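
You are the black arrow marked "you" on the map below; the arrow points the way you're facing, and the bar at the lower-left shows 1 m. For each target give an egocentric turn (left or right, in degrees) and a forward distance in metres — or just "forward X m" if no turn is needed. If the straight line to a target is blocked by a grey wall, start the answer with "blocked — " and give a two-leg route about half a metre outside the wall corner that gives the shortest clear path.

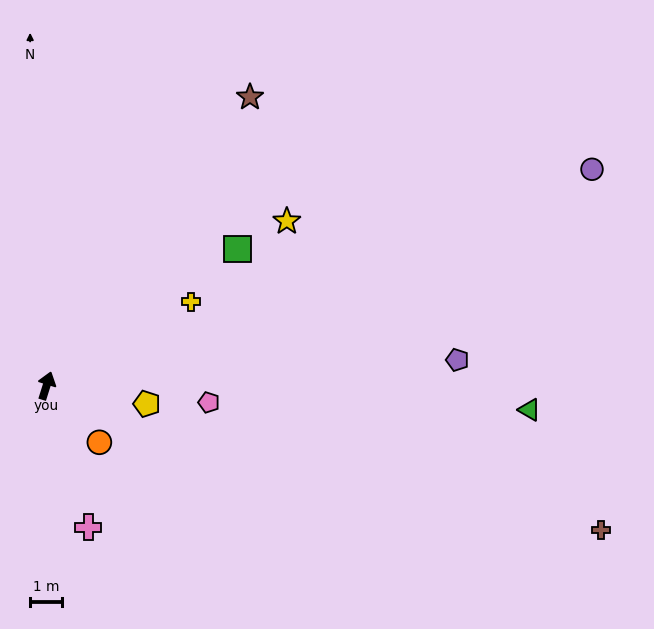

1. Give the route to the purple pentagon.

turn right 69°, forward 12.9 m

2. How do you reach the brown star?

turn right 18°, forward 11.0 m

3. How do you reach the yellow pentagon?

turn right 83°, forward 3.2 m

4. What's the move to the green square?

turn right 37°, forward 7.3 m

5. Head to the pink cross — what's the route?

turn right 146°, forward 4.6 m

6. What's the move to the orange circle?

turn right 120°, forward 2.4 m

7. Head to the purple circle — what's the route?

turn right 51°, forward 18.3 m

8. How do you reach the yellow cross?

turn right 42°, forward 5.2 m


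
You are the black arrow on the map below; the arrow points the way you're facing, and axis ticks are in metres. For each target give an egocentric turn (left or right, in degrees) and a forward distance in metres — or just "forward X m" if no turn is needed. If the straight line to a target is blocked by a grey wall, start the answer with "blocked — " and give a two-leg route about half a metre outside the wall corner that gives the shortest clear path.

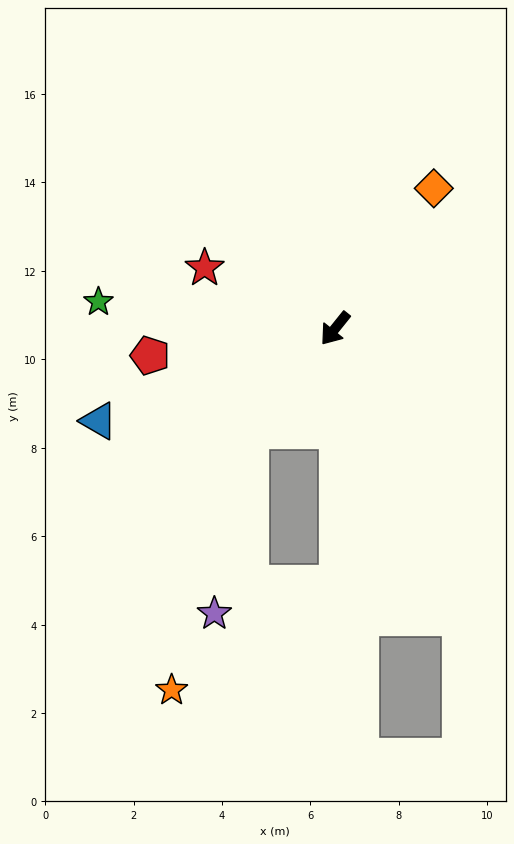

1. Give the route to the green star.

turn right 58°, forward 5.4 m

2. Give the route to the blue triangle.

turn right 30°, forward 5.7 m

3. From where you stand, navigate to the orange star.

blocked — turn left 39°, forward 5.8 m, then turn right 58°, forward 4.5 m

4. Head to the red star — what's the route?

turn right 76°, forward 3.3 m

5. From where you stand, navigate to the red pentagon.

turn right 43°, forward 4.2 m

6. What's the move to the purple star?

blocked — forward 3.0 m, then turn left 28°, forward 4.2 m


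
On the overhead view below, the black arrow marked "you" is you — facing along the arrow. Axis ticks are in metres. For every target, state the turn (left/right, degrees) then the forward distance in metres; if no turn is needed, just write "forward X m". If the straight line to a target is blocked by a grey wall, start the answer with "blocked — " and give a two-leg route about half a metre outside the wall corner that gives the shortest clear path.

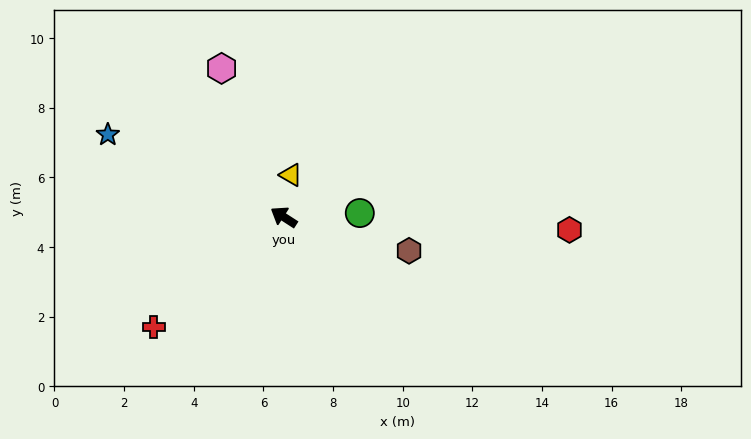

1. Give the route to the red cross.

turn left 73°, forward 4.9 m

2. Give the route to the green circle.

turn right 144°, forward 2.2 m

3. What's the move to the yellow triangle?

turn right 67°, forward 1.2 m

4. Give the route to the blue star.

turn left 8°, forward 5.6 m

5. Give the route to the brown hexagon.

turn right 162°, forward 3.7 m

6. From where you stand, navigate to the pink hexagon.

turn right 34°, forward 4.6 m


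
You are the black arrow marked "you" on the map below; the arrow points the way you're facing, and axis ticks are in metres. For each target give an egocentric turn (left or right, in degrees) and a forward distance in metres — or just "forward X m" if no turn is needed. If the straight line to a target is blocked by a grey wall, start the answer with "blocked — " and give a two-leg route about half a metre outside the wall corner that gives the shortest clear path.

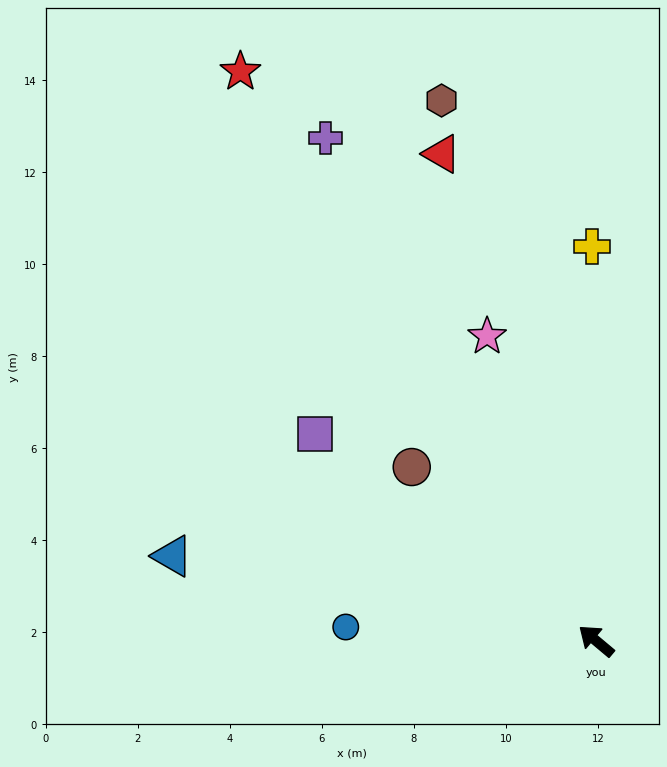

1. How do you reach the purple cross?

turn right 22°, forward 12.4 m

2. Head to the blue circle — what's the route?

turn left 37°, forward 5.4 m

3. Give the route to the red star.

turn right 18°, forward 14.6 m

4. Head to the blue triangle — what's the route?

turn left 29°, forward 9.4 m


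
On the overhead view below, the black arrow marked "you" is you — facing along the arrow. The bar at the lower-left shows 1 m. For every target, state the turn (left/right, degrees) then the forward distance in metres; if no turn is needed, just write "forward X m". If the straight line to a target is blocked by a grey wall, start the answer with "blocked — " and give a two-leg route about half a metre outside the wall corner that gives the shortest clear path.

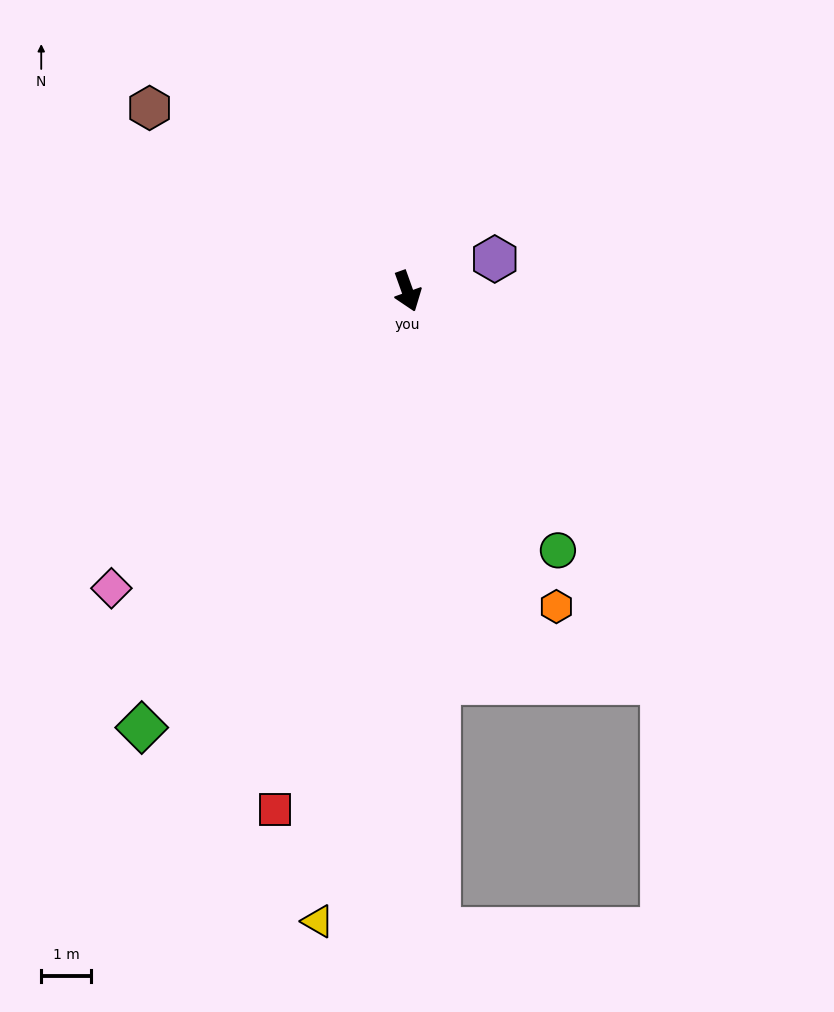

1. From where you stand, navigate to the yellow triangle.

turn right 28°, forward 12.7 m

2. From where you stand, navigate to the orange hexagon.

turn left 6°, forward 6.9 m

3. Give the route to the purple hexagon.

turn left 91°, forward 1.9 m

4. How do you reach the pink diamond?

turn right 65°, forward 8.3 m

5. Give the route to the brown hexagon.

turn right 145°, forward 6.3 m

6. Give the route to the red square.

turn right 34°, forward 10.7 m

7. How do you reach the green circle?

turn left 10°, forward 6.0 m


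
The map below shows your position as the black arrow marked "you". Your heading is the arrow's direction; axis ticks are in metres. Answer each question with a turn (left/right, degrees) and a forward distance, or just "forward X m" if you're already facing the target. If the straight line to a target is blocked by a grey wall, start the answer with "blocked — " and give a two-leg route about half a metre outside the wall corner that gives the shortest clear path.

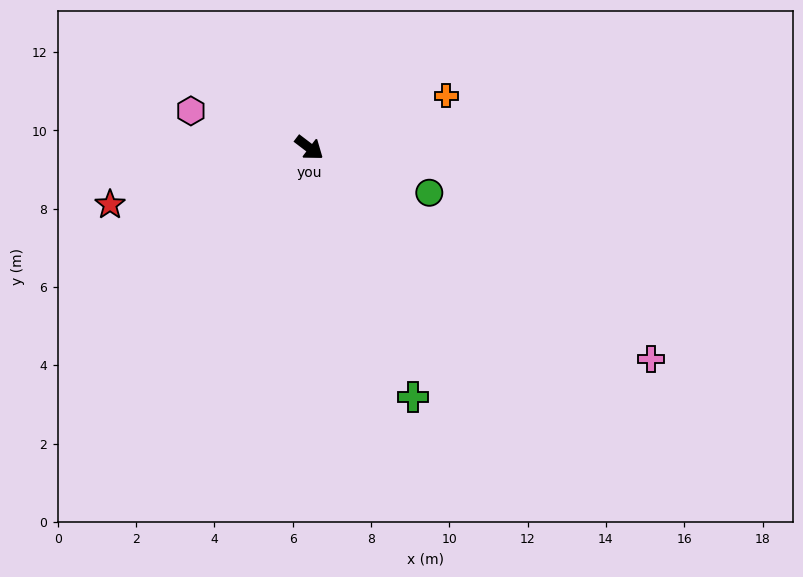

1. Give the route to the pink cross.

turn left 6°, forward 10.3 m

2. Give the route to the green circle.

turn left 17°, forward 3.3 m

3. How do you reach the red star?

turn right 127°, forward 5.3 m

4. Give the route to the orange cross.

turn left 58°, forward 3.7 m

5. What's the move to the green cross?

turn right 30°, forward 6.9 m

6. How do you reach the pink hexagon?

turn right 160°, forward 3.2 m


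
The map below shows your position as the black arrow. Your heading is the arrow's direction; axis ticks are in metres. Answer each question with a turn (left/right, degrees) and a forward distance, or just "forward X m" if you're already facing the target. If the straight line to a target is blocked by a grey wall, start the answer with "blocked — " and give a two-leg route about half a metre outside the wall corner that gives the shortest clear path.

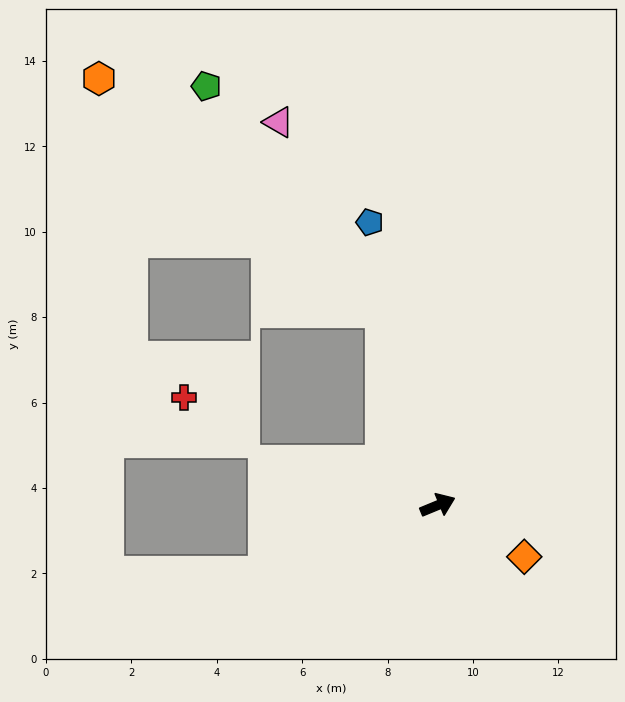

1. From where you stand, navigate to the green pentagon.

blocked — turn left 83°, forward 4.7 m, then turn left 23°, forward 6.7 m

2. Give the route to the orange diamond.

turn right 53°, forward 2.4 m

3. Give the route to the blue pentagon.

turn left 81°, forward 6.8 m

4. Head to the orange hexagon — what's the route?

blocked — turn left 83°, forward 4.7 m, then turn left 35°, forward 8.6 m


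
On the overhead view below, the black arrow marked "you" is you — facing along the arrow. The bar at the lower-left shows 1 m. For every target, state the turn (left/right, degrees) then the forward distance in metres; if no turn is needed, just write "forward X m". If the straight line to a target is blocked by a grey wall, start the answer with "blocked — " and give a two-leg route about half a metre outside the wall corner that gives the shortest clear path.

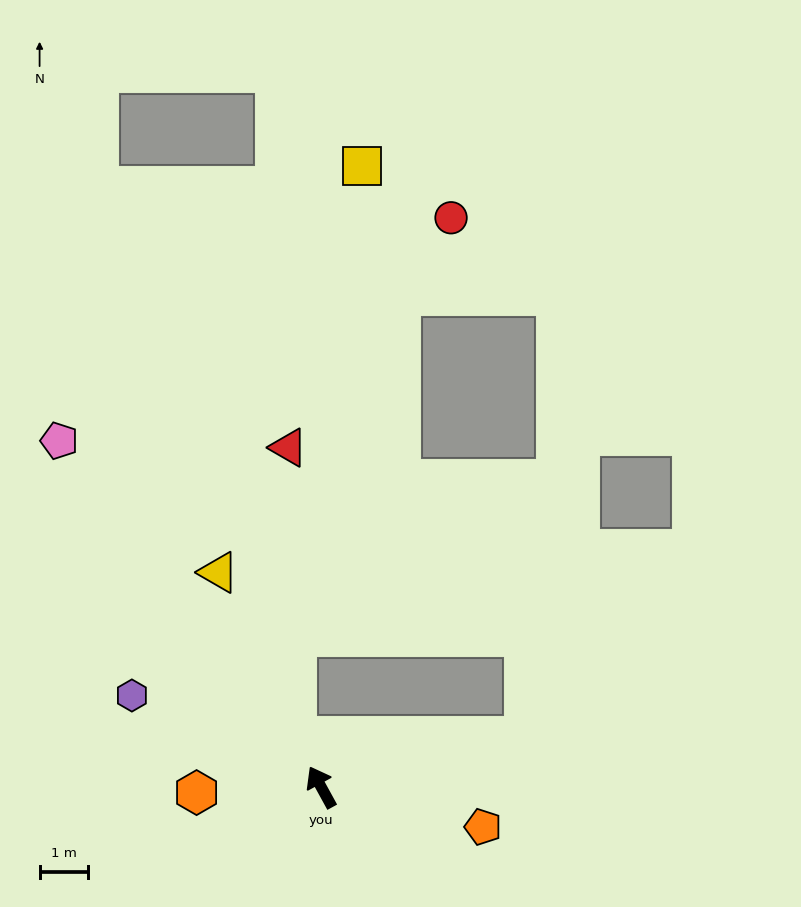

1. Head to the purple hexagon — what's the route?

turn left 35°, forward 4.4 m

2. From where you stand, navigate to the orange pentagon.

turn right 133°, forward 3.5 m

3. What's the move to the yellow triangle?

turn right 3°, forward 4.9 m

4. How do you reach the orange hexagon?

turn left 64°, forward 2.6 m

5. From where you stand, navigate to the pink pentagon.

turn left 8°, forward 9.0 m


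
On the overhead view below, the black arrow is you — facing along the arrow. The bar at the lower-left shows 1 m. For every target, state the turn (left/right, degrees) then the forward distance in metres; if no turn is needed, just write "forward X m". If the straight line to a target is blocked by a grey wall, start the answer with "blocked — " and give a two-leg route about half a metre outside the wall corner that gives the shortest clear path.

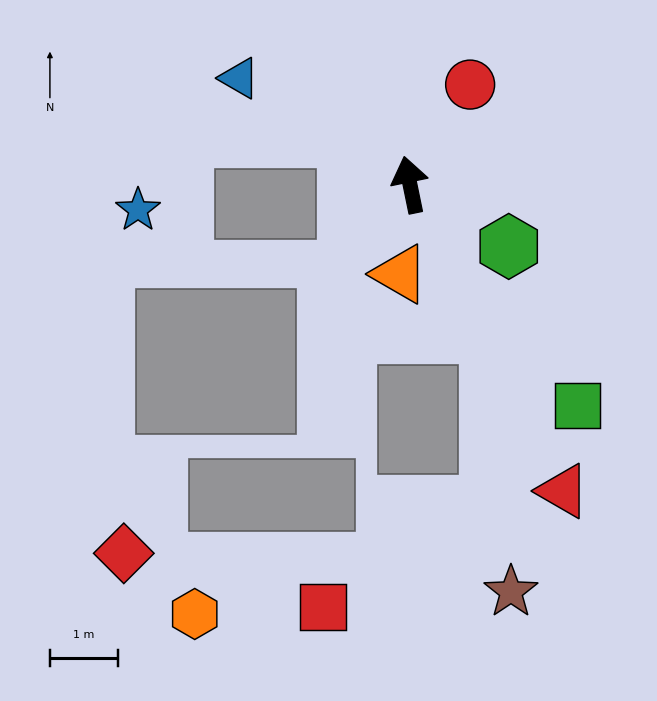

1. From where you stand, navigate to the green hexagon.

turn right 134°, forward 1.7 m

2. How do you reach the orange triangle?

turn left 162°, forward 1.3 m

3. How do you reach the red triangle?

turn right 165°, forward 5.0 m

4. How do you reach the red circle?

turn right 43°, forward 1.7 m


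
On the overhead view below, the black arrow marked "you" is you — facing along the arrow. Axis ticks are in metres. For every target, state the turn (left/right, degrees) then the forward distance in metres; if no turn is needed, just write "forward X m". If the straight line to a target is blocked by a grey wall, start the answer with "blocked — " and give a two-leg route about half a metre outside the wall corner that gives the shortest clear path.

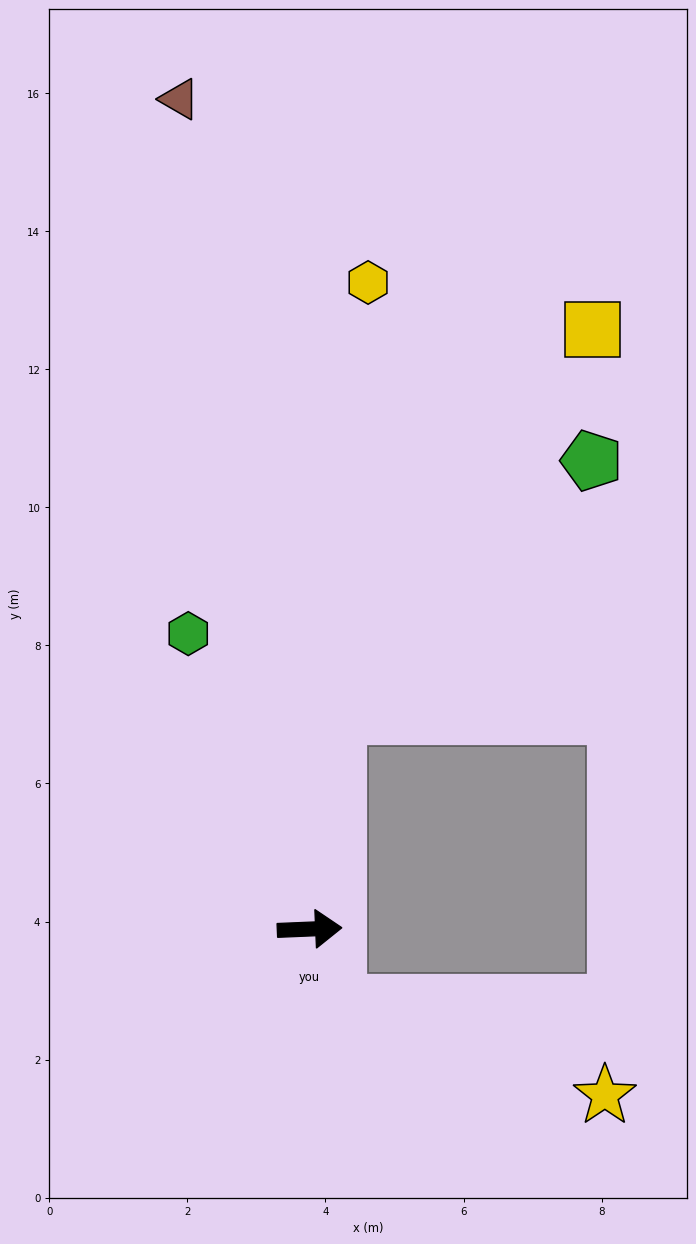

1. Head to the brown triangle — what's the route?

turn left 97°, forward 12.2 m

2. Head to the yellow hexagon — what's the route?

turn left 82°, forward 9.4 m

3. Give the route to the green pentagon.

blocked — turn left 80°, forward 3.1 m, then turn right 37°, forward 5.2 m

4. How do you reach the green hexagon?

turn left 110°, forward 4.6 m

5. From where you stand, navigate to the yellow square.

blocked — turn left 80°, forward 3.1 m, then turn right 26°, forward 6.7 m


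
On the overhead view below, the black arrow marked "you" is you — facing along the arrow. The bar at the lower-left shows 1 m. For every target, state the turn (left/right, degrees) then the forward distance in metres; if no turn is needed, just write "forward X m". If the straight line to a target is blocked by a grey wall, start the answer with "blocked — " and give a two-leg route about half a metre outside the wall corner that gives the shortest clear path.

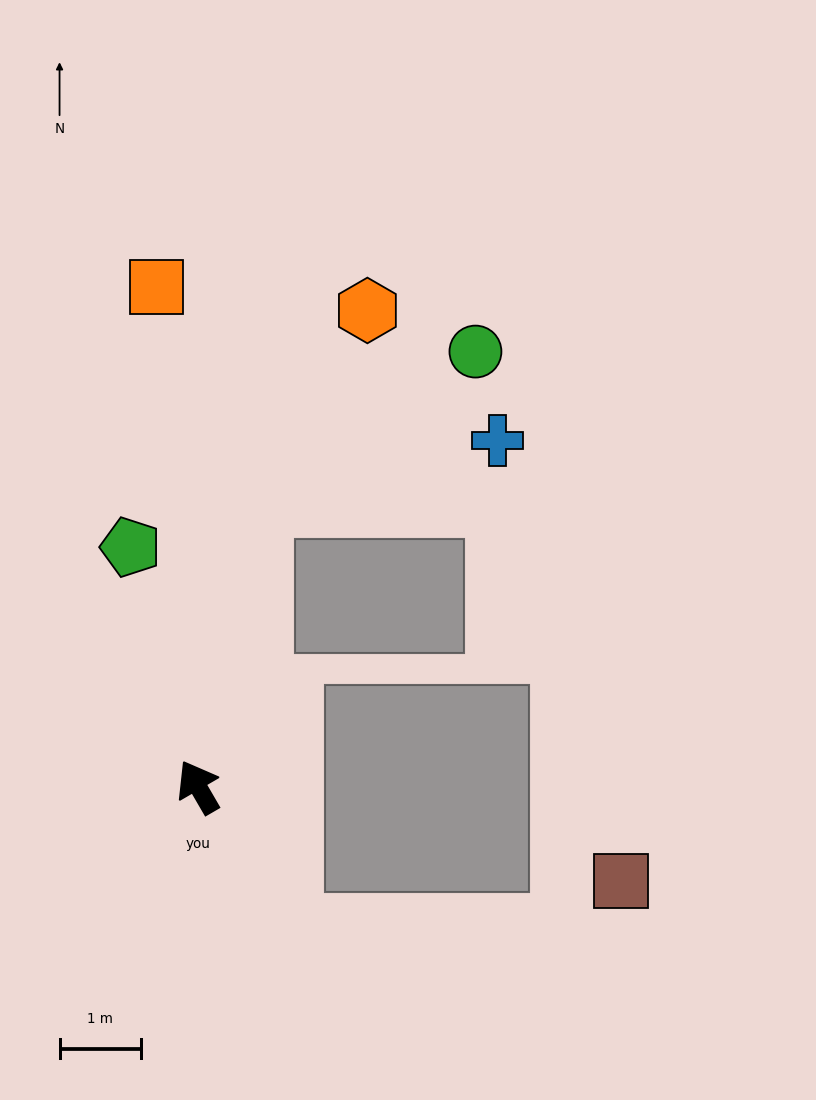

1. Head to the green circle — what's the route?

blocked — turn right 42°, forward 3.6 m, then turn right 43°, forward 3.3 m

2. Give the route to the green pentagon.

turn right 14°, forward 3.1 m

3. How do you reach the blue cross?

blocked — turn right 42°, forward 3.6 m, then turn right 64°, forward 3.0 m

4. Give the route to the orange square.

turn right 25°, forward 6.2 m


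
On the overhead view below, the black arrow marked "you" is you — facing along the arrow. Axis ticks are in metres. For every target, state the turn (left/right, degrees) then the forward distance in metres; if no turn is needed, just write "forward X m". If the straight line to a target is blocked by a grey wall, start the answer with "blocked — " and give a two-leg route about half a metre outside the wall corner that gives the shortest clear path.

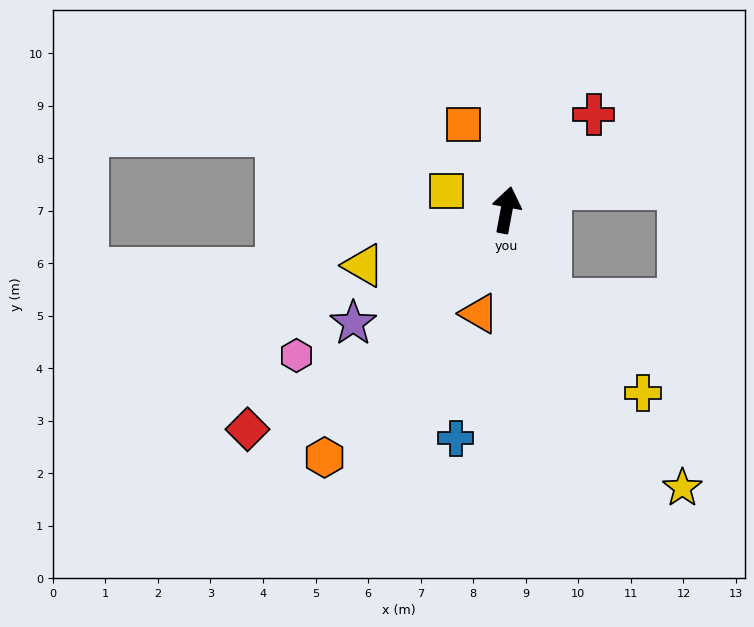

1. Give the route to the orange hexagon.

turn left 154°, forward 5.8 m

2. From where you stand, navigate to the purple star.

turn left 137°, forward 3.6 m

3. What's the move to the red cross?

turn right 32°, forward 2.5 m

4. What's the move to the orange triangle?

turn left 176°, forward 2.0 m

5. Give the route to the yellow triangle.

turn left 122°, forward 2.9 m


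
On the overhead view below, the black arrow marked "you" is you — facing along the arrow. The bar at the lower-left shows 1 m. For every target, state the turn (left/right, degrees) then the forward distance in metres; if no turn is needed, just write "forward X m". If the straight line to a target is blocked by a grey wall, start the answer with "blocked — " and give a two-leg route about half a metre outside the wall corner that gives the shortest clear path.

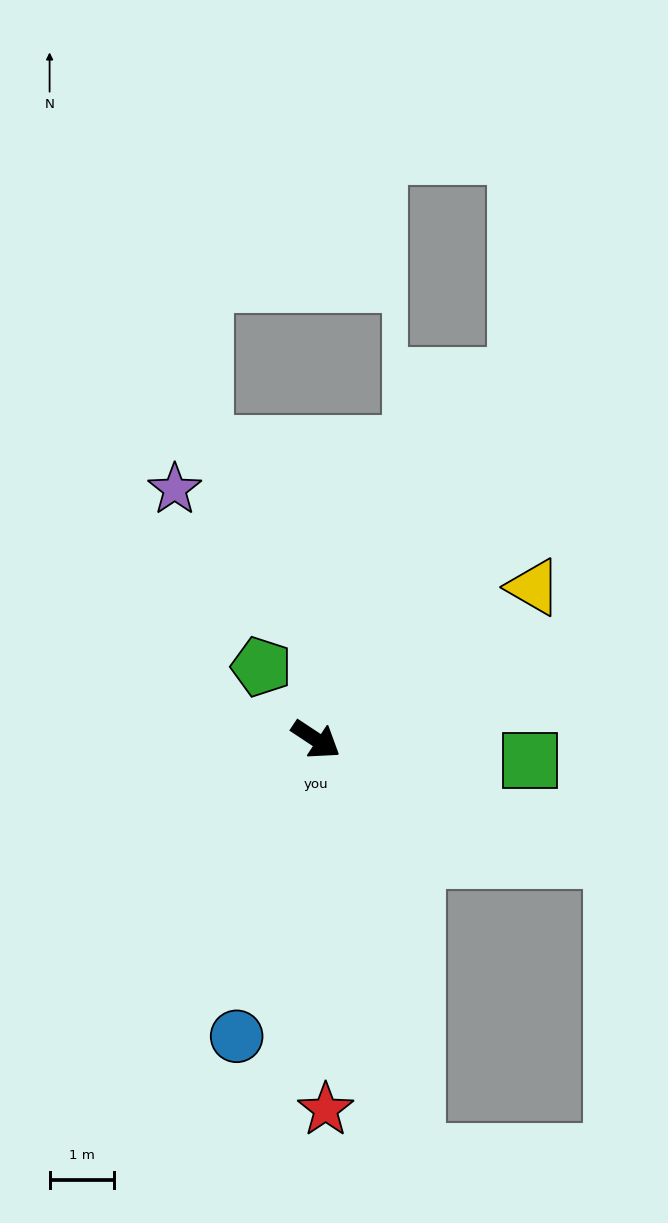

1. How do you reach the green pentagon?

turn left 160°, forward 1.4 m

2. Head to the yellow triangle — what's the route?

turn left 68°, forward 4.1 m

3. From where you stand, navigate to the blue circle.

turn right 71°, forward 4.7 m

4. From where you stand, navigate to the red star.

turn right 55°, forward 5.7 m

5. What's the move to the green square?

turn left 28°, forward 3.3 m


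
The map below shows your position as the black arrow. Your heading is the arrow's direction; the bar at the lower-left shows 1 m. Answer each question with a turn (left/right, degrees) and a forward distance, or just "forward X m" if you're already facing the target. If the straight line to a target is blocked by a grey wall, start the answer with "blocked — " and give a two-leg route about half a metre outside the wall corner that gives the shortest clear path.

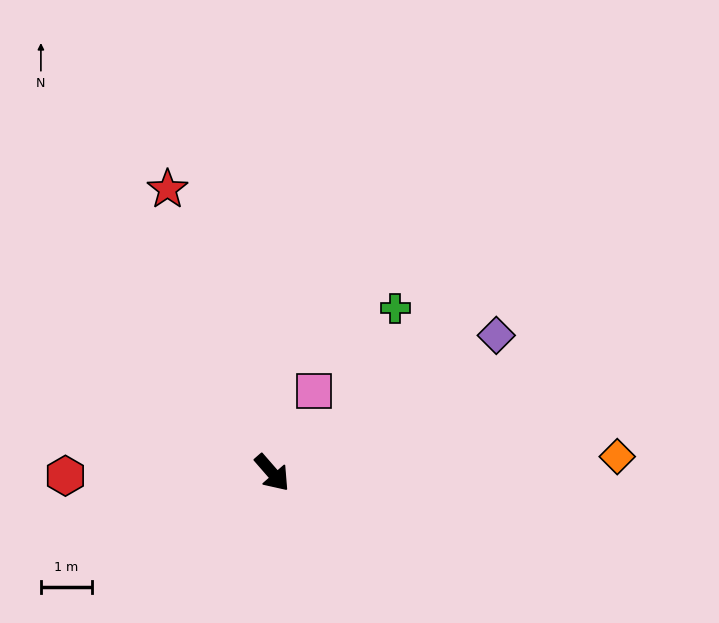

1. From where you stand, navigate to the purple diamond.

turn left 80°, forward 5.1 m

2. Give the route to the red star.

turn left 159°, forward 5.9 m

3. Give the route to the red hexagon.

turn right 130°, forward 4.0 m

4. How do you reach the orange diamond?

turn left 52°, forward 6.7 m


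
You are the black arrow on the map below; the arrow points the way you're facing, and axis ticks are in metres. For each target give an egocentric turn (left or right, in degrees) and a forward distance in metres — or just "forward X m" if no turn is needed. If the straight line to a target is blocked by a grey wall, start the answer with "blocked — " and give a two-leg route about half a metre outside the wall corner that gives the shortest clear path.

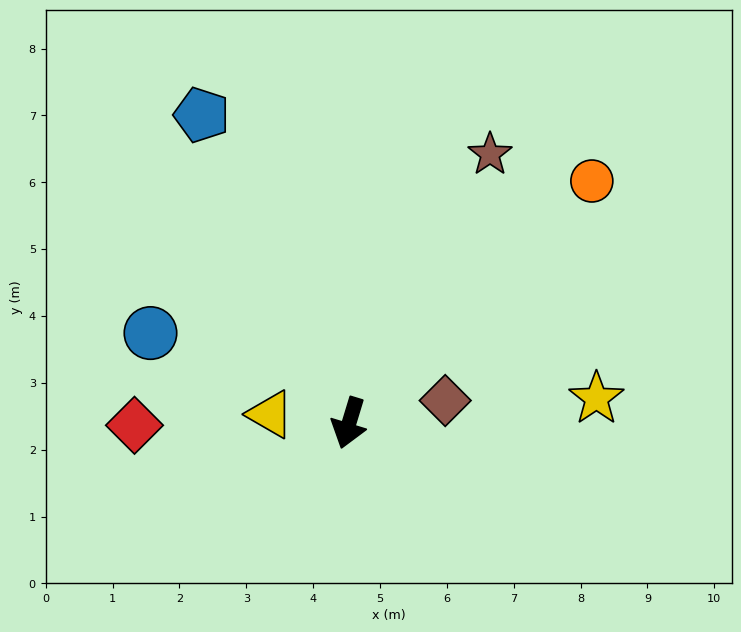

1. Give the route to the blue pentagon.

turn right 138°, forward 5.1 m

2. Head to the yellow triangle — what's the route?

turn right 79°, forward 1.2 m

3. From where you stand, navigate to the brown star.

turn left 169°, forward 4.5 m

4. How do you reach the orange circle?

turn left 152°, forward 5.1 m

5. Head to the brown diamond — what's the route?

turn left 120°, forward 1.5 m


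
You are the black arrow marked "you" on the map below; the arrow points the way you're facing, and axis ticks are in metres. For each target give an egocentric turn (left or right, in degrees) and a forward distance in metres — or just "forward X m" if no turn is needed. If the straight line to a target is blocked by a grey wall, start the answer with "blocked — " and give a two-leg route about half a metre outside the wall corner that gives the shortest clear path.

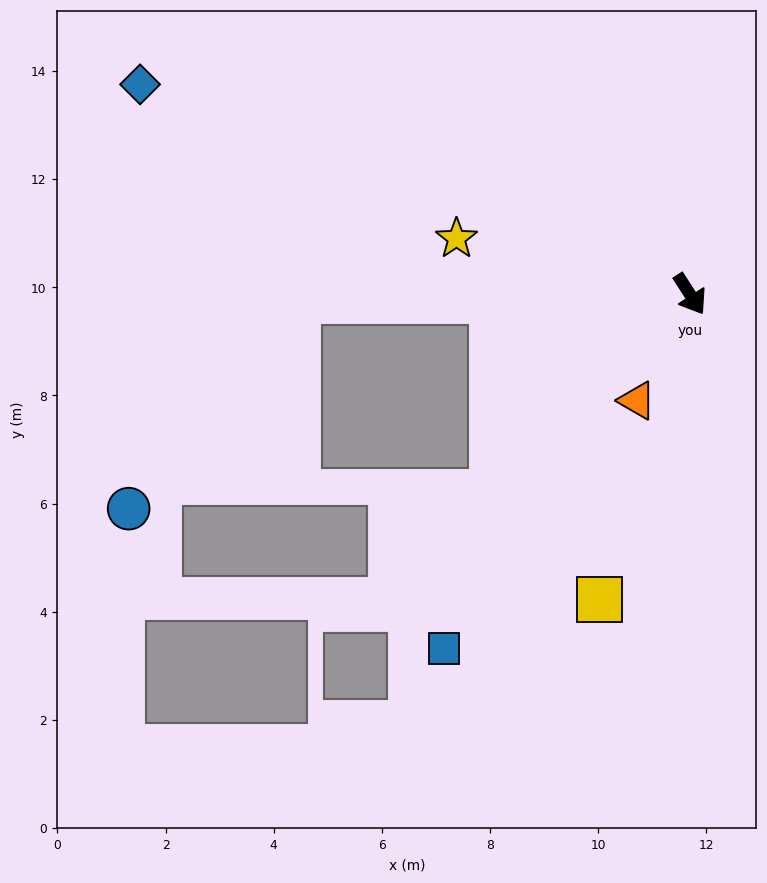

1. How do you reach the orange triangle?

turn right 59°, forward 2.2 m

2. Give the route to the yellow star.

turn right 136°, forward 4.4 m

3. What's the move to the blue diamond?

turn right 144°, forward 10.9 m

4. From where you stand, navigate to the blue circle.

blocked — turn right 122°, forward 7.3 m, then turn left 50°, forward 5.0 m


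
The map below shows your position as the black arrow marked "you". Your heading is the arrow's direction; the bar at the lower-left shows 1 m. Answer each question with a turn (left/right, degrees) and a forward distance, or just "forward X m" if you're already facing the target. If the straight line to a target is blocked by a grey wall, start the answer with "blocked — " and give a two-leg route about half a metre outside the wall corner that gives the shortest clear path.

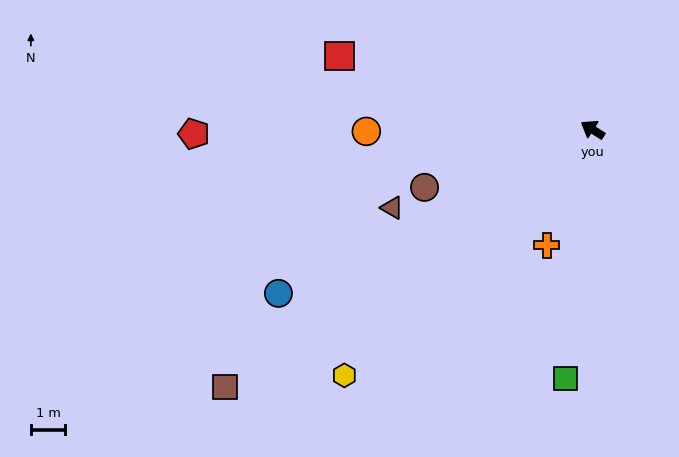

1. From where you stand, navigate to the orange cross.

turn left 101°, forward 3.6 m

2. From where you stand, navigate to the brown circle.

turn left 51°, forward 5.2 m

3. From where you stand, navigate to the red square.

turn left 16°, forward 7.7 m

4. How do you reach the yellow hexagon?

turn left 77°, forward 10.2 m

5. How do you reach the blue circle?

turn left 60°, forward 10.3 m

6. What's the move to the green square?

turn left 116°, forward 7.3 m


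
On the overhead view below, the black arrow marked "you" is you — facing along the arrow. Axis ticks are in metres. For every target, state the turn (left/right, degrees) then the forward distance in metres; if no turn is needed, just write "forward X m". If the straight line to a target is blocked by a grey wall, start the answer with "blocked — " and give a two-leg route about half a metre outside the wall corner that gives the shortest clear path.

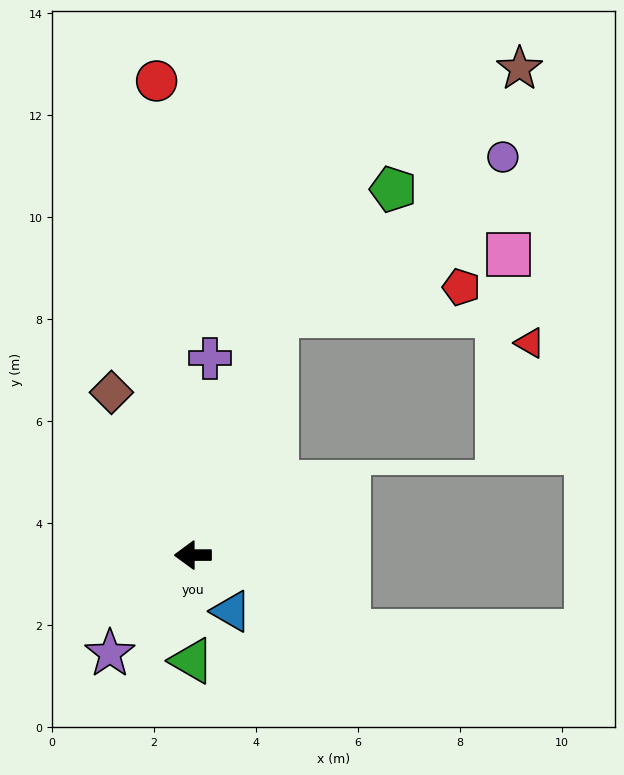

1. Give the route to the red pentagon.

blocked — turn right 110°, forward 5.0 m, then turn right 61°, forward 3.6 m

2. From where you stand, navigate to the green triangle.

turn left 89°, forward 2.1 m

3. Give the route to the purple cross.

turn right 95°, forward 3.9 m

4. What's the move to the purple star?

turn left 50°, forward 2.5 m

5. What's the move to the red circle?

turn right 86°, forward 9.3 m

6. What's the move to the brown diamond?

turn right 64°, forward 3.6 m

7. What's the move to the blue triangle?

turn left 124°, forward 1.3 m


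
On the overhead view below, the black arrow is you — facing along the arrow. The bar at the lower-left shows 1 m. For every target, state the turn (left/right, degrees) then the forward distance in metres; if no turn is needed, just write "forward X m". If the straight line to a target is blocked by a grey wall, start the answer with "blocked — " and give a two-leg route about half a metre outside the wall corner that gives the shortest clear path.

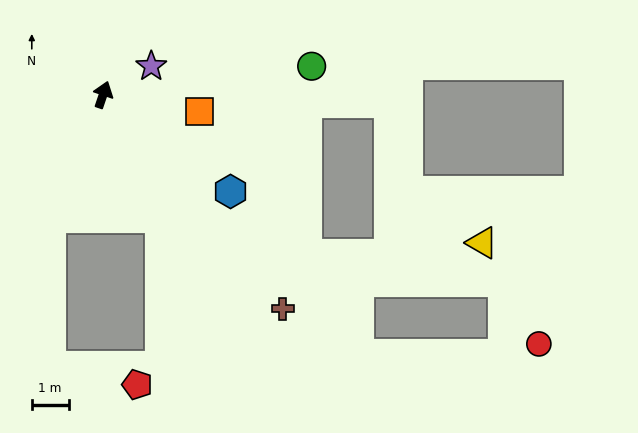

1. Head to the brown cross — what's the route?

turn right 121°, forward 7.6 m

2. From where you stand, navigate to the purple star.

turn right 41°, forward 1.5 m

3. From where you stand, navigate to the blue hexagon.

turn right 108°, forward 4.4 m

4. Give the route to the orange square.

turn right 81°, forward 2.7 m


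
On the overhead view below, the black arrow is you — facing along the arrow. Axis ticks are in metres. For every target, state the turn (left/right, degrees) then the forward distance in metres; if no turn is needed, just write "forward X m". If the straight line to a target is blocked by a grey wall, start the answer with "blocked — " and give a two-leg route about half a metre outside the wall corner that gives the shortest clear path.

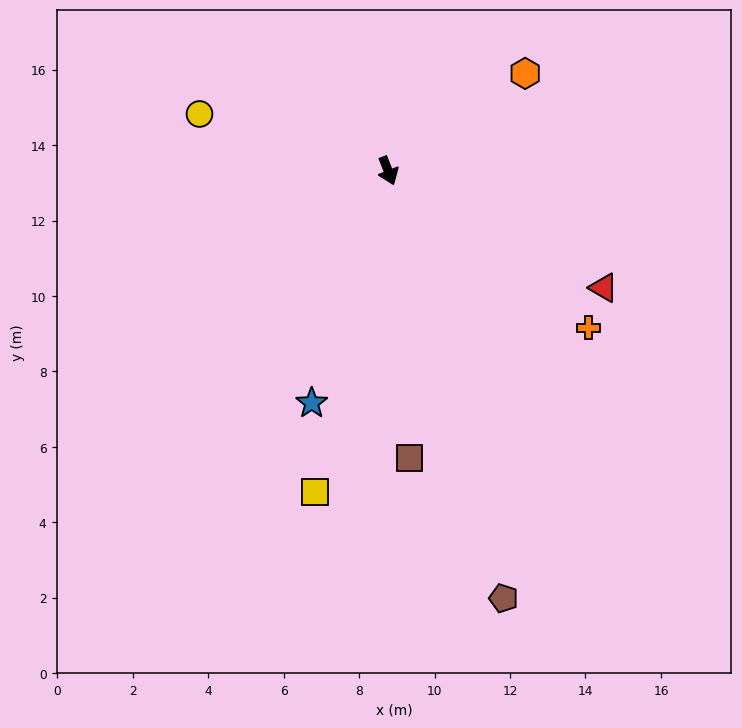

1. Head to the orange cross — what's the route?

turn left 31°, forward 6.7 m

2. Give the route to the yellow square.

turn right 34°, forward 8.7 m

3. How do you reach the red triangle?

turn left 40°, forward 6.5 m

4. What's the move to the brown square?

turn right 17°, forward 7.6 m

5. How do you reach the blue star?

turn right 40°, forward 6.5 m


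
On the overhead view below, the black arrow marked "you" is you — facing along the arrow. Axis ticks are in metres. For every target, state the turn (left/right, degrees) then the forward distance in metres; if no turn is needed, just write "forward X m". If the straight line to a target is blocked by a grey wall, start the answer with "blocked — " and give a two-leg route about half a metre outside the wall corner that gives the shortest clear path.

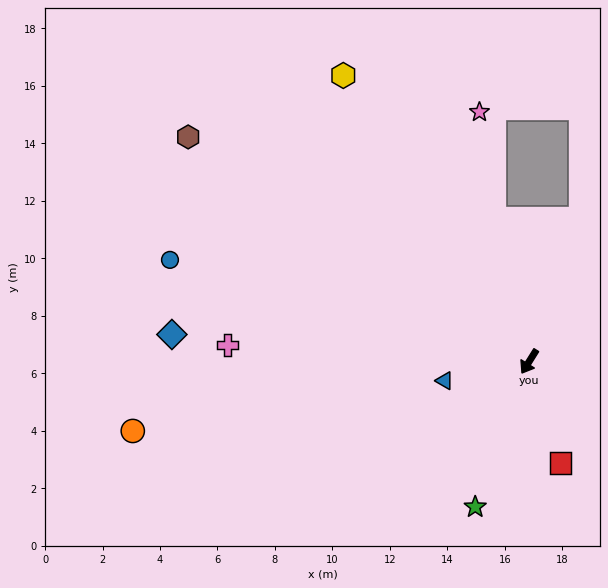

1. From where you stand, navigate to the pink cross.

turn right 61°, forward 10.5 m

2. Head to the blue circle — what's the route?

turn right 74°, forward 13.0 m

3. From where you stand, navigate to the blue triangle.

turn right 45°, forward 3.0 m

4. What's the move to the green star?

turn left 12°, forward 5.4 m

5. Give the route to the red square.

turn left 49°, forward 3.7 m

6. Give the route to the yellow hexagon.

turn right 115°, forward 11.9 m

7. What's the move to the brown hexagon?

turn right 91°, forward 14.2 m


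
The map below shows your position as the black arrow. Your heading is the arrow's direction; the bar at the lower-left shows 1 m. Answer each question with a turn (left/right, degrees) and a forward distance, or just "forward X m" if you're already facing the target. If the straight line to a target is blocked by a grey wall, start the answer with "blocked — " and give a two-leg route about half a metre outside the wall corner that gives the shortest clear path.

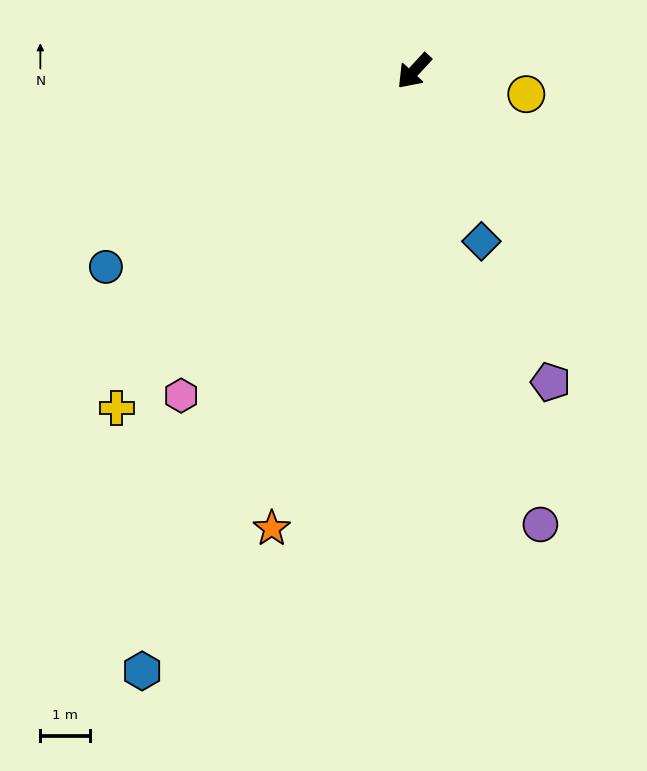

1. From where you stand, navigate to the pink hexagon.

turn left 7°, forward 8.1 m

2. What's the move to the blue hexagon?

turn left 18°, forward 13.4 m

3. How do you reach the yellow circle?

turn left 121°, forward 2.3 m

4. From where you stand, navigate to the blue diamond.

turn left 64°, forward 3.7 m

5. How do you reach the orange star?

turn left 25°, forward 9.7 m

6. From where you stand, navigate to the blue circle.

turn right 15°, forward 7.4 m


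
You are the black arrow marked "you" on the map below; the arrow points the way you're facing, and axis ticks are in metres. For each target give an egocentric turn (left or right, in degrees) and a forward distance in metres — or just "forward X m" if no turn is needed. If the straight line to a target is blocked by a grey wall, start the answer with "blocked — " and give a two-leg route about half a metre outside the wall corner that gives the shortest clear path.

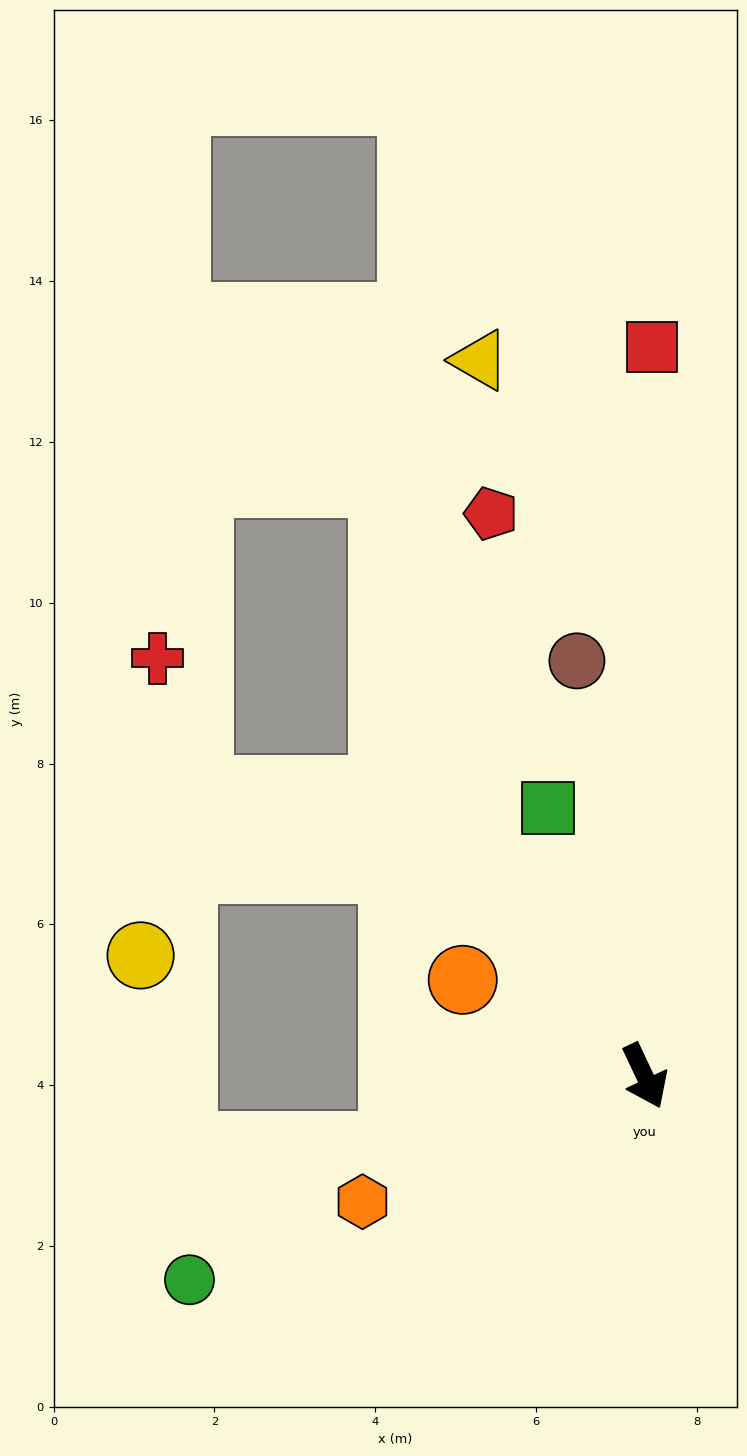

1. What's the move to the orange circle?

turn right 143°, forward 2.6 m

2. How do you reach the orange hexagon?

turn right 91°, forward 3.8 m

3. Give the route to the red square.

turn left 154°, forward 9.1 m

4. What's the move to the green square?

turn left 175°, forward 3.5 m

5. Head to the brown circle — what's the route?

turn left 164°, forward 5.2 m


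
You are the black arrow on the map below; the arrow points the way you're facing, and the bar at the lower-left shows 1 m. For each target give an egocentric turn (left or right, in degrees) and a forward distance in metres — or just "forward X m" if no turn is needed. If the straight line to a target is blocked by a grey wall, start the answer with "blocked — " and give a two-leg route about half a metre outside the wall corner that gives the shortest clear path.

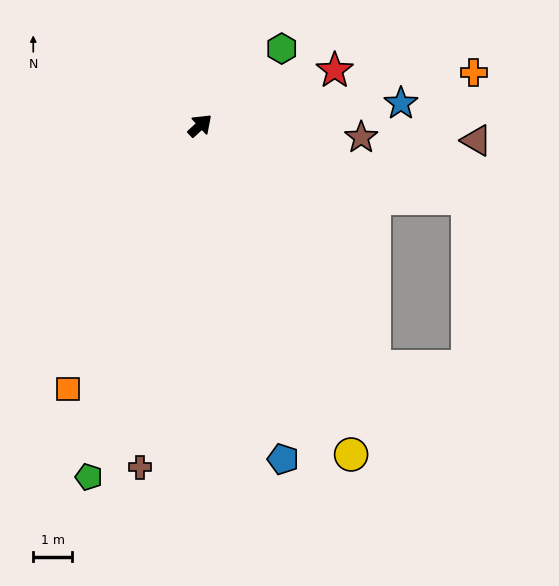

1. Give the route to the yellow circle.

turn right 108°, forward 9.3 m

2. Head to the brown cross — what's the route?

turn right 143°, forward 8.9 m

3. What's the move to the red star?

turn right 20°, forward 3.7 m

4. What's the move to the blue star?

turn right 36°, forward 5.2 m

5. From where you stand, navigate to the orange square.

turn right 159°, forward 7.6 m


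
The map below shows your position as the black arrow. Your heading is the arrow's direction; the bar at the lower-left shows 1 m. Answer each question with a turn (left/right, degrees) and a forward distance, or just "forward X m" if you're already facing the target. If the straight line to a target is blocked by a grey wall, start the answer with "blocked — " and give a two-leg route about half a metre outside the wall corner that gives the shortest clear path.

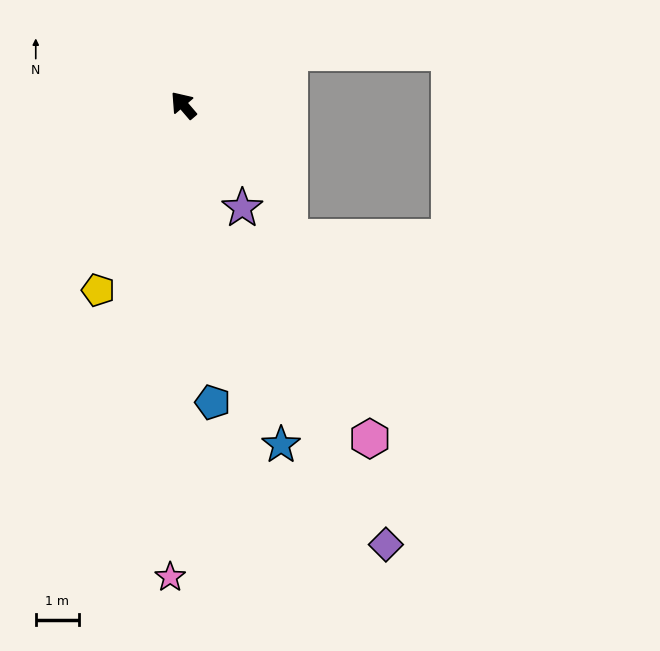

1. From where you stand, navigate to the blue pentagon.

turn left 145°, forward 7.0 m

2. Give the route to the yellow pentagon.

turn left 115°, forward 4.7 m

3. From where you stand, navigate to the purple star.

turn left 169°, forward 2.8 m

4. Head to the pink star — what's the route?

turn left 138°, forward 11.0 m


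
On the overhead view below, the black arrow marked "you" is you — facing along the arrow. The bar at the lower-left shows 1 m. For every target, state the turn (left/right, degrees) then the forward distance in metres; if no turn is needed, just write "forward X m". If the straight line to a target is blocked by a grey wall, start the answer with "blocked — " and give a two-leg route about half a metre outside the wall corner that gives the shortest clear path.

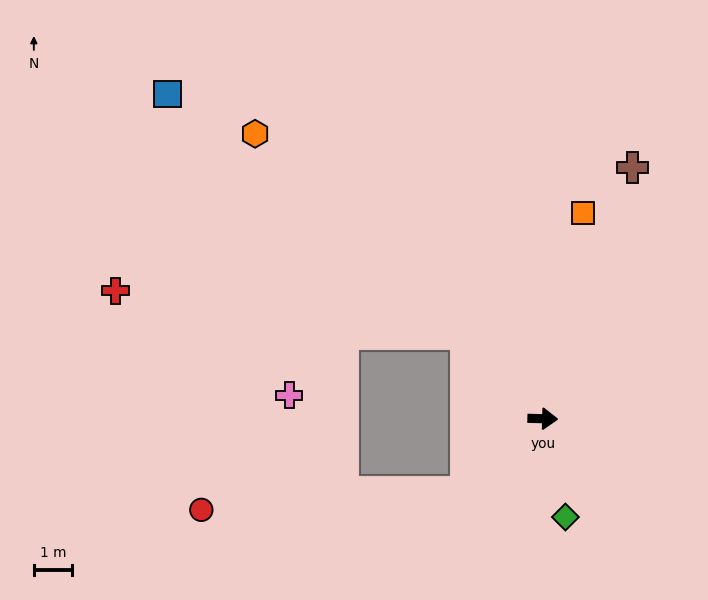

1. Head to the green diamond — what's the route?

turn right 75°, forward 2.7 m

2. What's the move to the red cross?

blocked — turn left 133°, forward 3.0 m, then turn left 42°, forward 9.3 m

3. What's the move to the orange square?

turn left 81°, forward 5.5 m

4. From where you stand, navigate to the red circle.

blocked — turn right 134°, forward 2.8 m, then turn right 41°, forward 7.0 m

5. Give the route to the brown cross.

turn left 72°, forward 7.0 m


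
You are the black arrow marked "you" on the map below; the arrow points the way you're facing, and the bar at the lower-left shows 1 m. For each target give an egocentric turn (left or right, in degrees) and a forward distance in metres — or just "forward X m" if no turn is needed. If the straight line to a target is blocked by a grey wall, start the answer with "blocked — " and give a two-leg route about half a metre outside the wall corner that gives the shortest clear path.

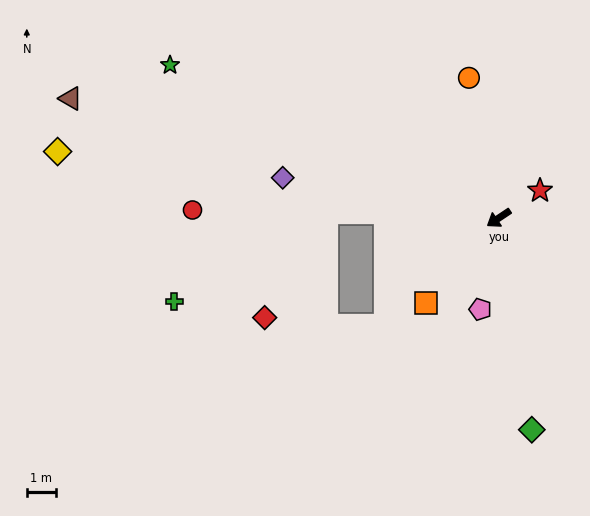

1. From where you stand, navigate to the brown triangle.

turn right 49°, forward 15.2 m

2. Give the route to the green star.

turn right 59°, forward 12.4 m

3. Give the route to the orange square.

turn left 16°, forward 3.8 m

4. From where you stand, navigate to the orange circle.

turn right 112°, forward 4.9 m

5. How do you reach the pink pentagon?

turn left 45°, forward 3.2 m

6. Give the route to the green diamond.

turn left 65°, forward 7.3 m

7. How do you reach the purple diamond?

turn right 44°, forward 7.5 m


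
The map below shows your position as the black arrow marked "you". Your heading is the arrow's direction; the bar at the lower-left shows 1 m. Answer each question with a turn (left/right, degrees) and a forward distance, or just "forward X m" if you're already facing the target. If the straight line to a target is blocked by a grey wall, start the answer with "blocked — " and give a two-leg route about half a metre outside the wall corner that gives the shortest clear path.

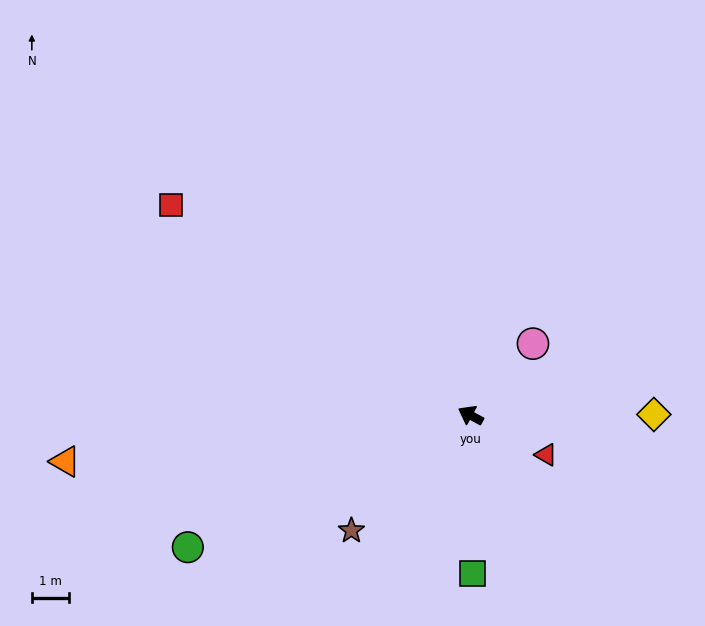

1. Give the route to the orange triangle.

turn left 35°, forward 11.0 m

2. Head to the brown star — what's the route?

turn left 72°, forward 4.5 m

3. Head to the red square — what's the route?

turn right 7°, forward 9.9 m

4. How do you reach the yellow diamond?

turn right 151°, forward 4.9 m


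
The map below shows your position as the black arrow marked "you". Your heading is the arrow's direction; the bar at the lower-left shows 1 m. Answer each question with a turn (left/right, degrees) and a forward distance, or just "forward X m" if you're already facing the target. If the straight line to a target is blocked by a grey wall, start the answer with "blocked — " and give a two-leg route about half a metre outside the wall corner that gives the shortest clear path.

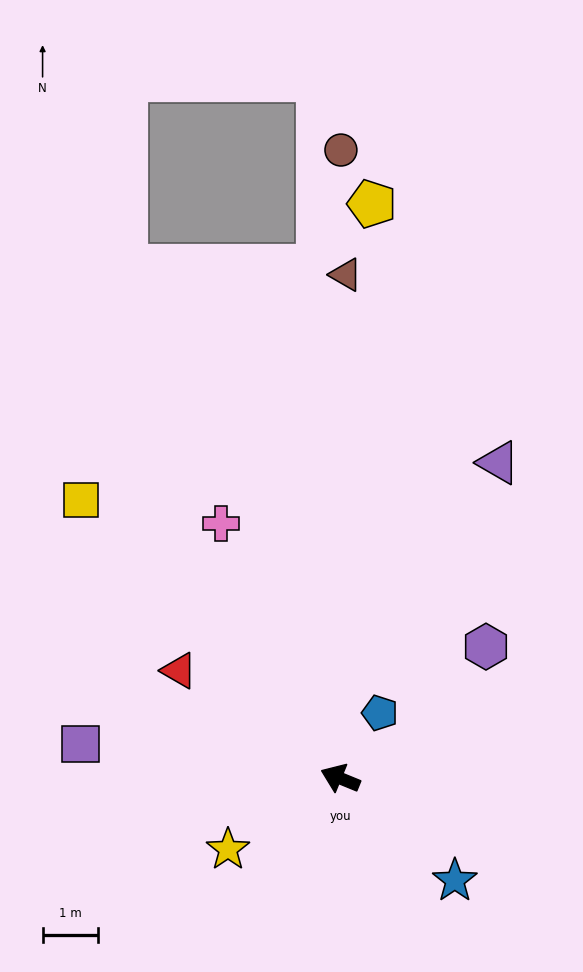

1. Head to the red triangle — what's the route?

turn right 11°, forward 3.5 m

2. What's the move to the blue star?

turn left 161°, forward 2.8 m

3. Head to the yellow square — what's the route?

turn right 25°, forward 6.9 m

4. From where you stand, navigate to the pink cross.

turn right 43°, forward 5.1 m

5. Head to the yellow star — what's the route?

turn left 55°, forward 2.4 m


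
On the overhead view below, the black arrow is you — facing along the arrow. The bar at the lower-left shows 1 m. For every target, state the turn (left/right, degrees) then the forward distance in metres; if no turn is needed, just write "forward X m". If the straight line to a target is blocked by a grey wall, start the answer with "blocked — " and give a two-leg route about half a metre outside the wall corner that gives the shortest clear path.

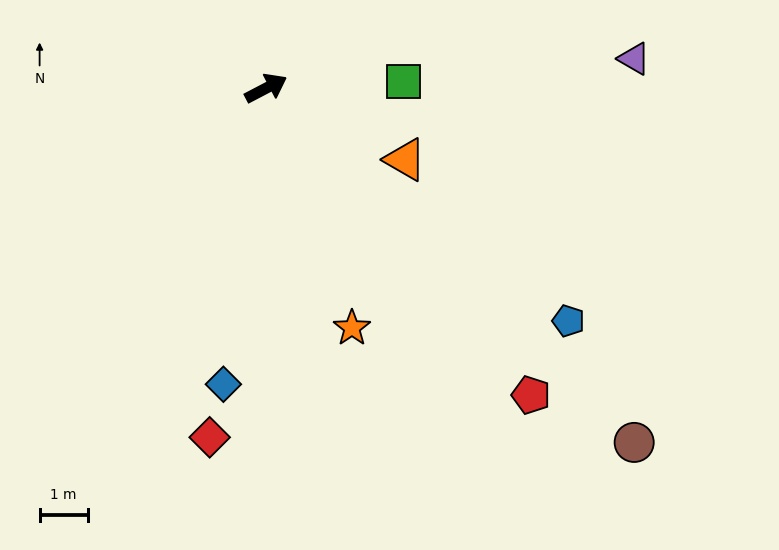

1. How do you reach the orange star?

turn right 98°, forward 5.3 m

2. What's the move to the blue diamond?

turn right 126°, forward 6.2 m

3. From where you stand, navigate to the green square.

turn right 25°, forward 2.9 m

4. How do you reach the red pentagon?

turn right 77°, forward 8.5 m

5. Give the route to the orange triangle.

turn right 55°, forward 3.3 m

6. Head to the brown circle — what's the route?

turn right 72°, forward 10.7 m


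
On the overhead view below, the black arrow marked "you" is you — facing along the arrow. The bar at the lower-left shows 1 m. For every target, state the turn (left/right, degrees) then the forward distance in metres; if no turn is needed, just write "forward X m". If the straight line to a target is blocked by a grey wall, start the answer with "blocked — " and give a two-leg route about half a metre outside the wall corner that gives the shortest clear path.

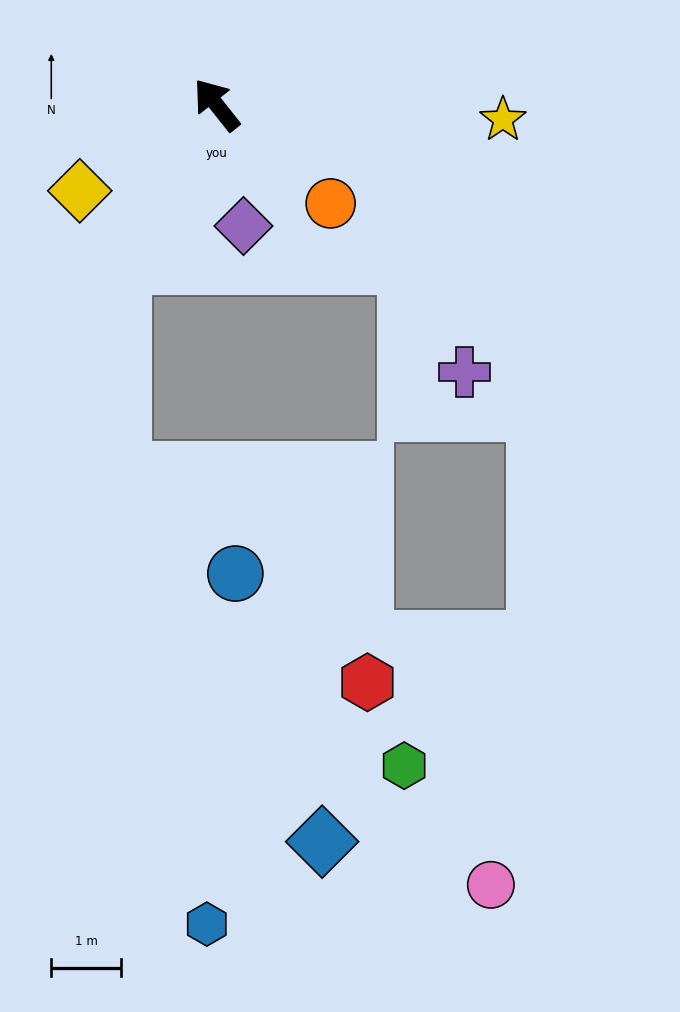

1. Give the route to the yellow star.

turn right 131°, forward 4.1 m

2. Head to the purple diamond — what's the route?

turn left 154°, forward 1.8 m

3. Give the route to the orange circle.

turn right 169°, forward 2.2 m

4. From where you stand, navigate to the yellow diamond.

turn left 84°, forward 2.3 m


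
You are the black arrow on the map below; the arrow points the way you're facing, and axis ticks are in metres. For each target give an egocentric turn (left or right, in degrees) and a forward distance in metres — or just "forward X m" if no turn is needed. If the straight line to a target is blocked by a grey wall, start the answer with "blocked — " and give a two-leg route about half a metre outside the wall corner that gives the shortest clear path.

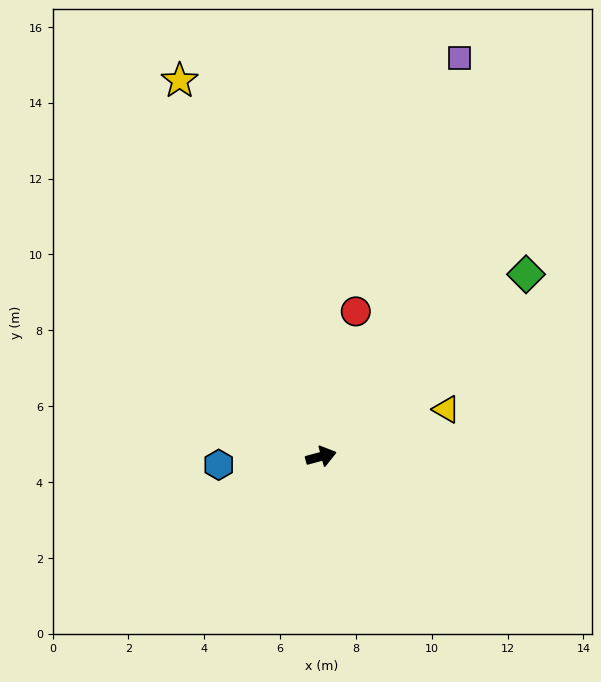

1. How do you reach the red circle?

turn left 61°, forward 3.9 m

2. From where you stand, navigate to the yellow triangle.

turn left 6°, forward 3.5 m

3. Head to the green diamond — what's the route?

turn left 27°, forward 7.2 m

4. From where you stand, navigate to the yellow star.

turn left 96°, forward 10.6 m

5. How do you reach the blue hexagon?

turn left 170°, forward 2.7 m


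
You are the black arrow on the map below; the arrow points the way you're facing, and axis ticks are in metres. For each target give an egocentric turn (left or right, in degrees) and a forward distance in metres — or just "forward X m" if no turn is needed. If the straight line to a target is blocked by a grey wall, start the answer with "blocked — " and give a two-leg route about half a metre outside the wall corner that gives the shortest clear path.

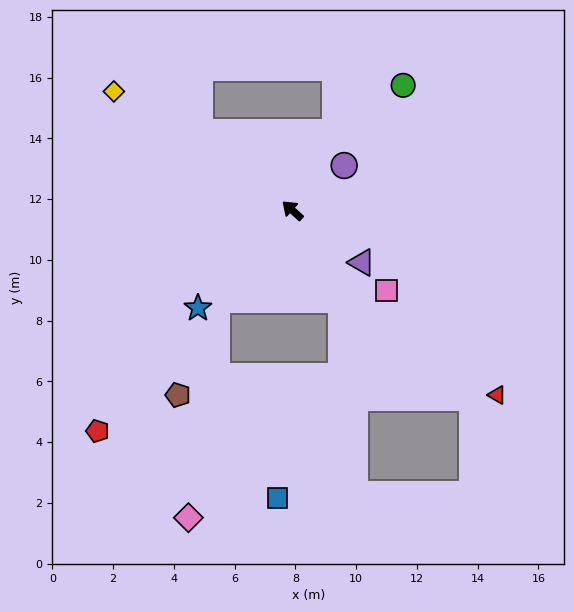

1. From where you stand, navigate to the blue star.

turn left 88°, forward 4.5 m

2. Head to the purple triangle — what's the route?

turn right 175°, forward 2.9 m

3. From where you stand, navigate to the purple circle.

turn right 97°, forward 2.3 m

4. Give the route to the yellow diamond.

turn left 8°, forward 7.1 m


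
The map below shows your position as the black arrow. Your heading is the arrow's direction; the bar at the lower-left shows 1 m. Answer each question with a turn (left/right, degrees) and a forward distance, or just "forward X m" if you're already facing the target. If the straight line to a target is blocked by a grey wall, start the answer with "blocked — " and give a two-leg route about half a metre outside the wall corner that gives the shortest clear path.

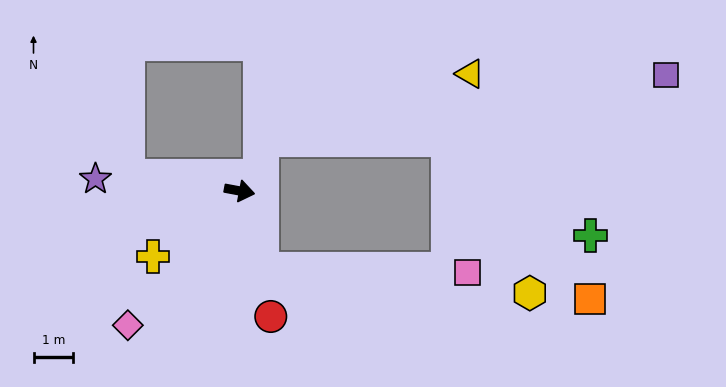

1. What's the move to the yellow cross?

turn right 132°, forward 2.7 m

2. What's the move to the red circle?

turn right 65°, forward 3.3 m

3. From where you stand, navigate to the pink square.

blocked — turn right 63°, forward 2.0 m, then turn left 72°, forward 5.2 m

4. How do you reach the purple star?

turn right 174°, forward 3.7 m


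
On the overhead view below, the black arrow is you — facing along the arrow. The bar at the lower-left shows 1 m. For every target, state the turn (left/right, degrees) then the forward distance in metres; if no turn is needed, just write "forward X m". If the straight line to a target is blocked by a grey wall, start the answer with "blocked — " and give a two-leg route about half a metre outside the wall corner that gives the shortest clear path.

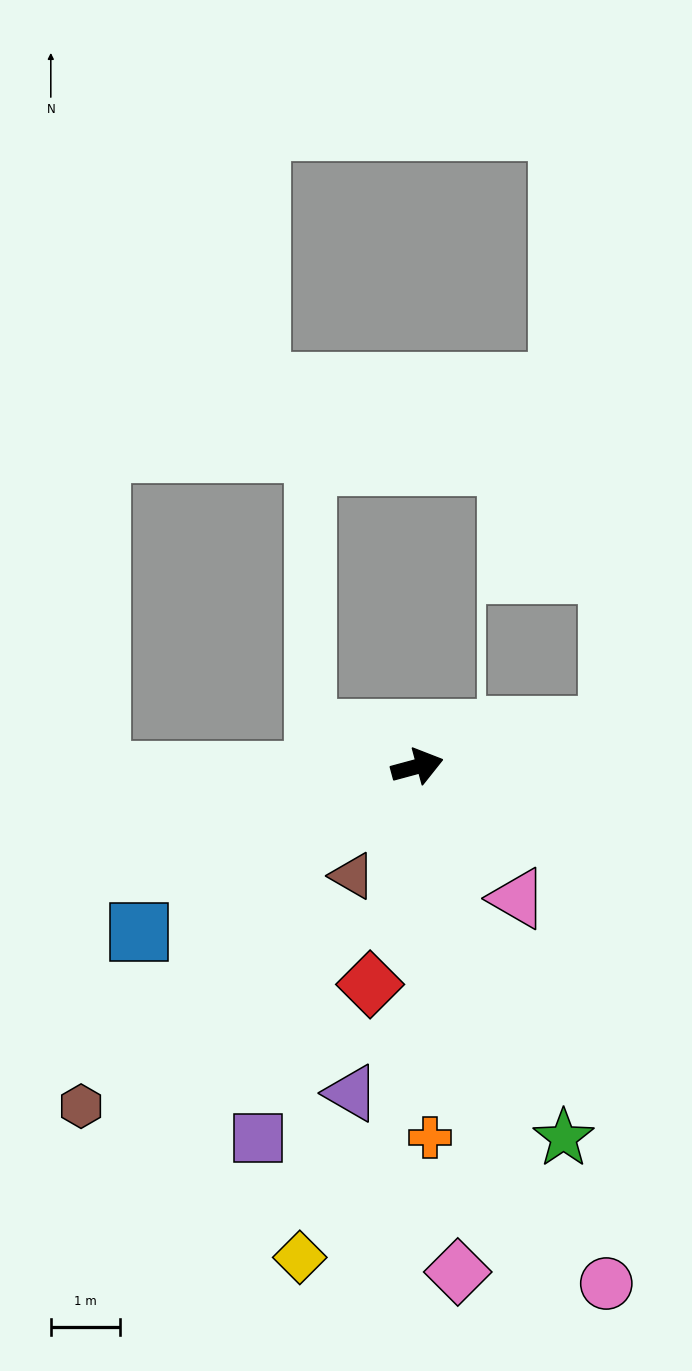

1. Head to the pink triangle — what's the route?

turn right 68°, forward 2.4 m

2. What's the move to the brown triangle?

turn right 136°, forward 1.8 m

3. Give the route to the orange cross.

turn right 103°, forward 5.4 m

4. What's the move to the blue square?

turn right 164°, forward 4.7 m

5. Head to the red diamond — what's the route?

turn right 117°, forward 3.2 m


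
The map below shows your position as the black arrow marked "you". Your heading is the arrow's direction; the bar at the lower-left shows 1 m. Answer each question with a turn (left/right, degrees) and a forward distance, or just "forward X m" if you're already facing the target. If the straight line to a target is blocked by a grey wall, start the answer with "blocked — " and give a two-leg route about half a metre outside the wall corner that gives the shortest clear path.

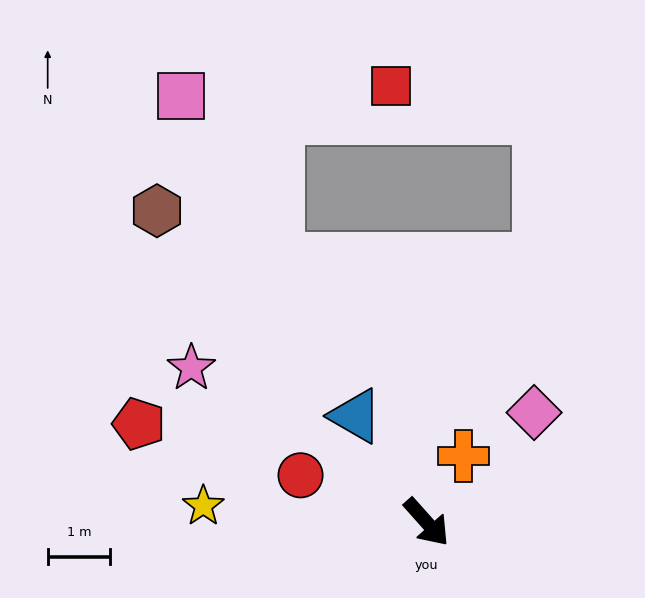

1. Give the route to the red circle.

turn right 152°, forward 2.2 m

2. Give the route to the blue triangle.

turn left 172°, forward 2.0 m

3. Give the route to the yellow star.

turn right 136°, forward 3.6 m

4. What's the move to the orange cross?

turn left 109°, forward 1.2 m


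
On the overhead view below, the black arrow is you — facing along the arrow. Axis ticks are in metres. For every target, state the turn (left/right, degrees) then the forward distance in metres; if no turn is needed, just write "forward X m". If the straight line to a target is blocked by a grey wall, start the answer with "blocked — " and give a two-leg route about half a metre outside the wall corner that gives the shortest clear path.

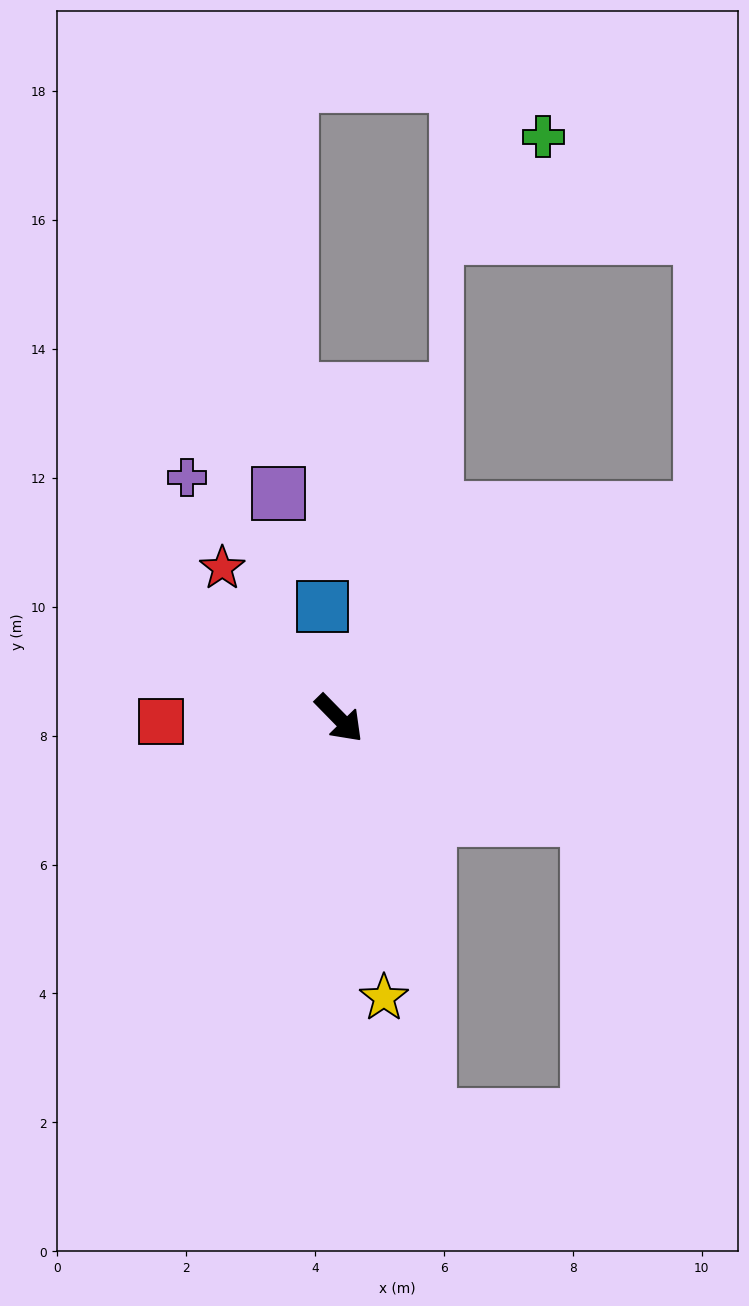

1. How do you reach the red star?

turn left 173°, forward 3.0 m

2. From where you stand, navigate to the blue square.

turn left 144°, forward 1.7 m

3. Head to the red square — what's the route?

turn right 133°, forward 2.8 m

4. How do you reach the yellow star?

turn right 35°, forward 4.4 m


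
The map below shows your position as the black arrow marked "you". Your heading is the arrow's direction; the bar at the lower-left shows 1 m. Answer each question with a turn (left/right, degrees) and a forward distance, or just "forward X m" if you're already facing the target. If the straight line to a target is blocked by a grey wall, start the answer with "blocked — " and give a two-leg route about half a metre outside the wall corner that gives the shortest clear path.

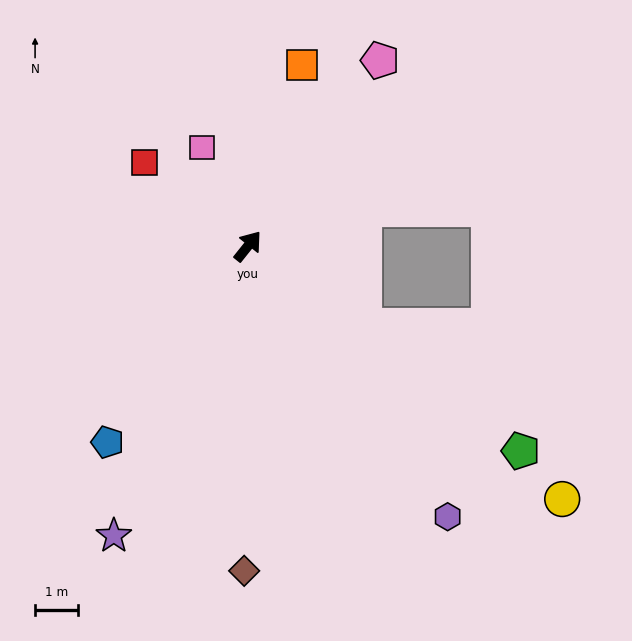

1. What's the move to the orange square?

turn left 22°, forward 4.4 m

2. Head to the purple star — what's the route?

turn right 166°, forward 7.5 m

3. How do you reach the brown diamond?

turn right 142°, forward 7.6 m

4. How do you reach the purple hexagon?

turn right 105°, forward 7.9 m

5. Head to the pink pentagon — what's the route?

turn left 3°, forward 5.4 m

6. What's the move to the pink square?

turn left 64°, forward 2.6 m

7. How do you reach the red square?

turn left 90°, forward 3.1 m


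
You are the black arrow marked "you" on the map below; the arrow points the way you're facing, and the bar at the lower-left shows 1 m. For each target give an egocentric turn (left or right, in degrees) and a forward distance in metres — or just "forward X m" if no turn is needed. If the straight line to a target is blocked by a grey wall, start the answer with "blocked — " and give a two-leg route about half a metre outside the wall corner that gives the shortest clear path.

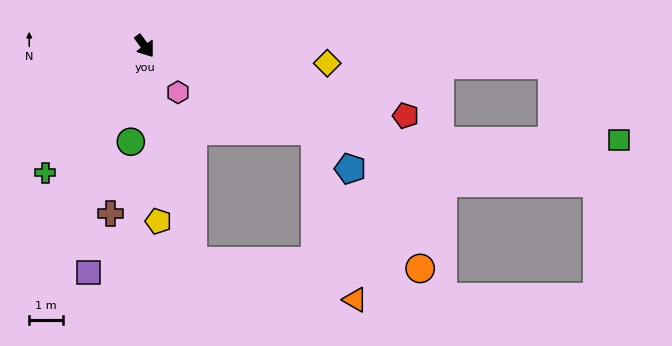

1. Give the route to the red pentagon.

turn left 39°, forward 8.0 m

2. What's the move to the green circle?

turn right 44°, forward 2.9 m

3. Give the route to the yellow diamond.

turn left 48°, forward 5.5 m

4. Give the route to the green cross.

turn right 74°, forward 4.8 m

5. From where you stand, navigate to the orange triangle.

blocked — turn left 27°, forward 5.7 m, then turn right 50°, forward 5.1 m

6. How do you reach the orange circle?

blocked — turn right 24°, forward 6.6 m, then turn left 76°, forward 6.8 m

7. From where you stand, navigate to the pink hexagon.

forward 1.7 m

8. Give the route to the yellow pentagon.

turn right 32°, forward 5.2 m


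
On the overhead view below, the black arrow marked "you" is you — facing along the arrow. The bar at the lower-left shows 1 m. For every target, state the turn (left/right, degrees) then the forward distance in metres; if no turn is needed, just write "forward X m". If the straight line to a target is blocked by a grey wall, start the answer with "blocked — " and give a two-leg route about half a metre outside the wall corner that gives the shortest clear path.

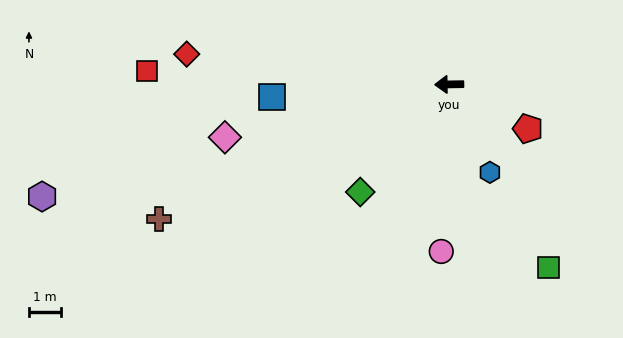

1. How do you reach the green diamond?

turn left 49°, forward 4.4 m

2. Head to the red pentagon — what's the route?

turn left 150°, forward 2.8 m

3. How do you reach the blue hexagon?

turn left 114°, forward 3.0 m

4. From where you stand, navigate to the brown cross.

turn left 24°, forward 10.0 m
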